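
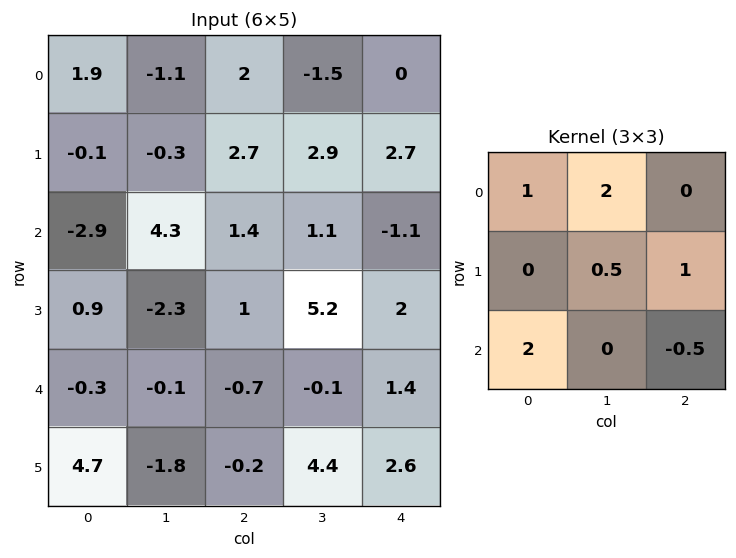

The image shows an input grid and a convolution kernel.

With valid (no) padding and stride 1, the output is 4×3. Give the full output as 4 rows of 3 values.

-4.25 15.2 6.5
4.15 -0.3 8.95
5.3 12.65 6.1
5.05 -6.55 11.05

Output[0,0]: The receptive field on the input at this output position is [1.9 -1.1 2 / -0.1 -0.3 2.7 / -2.9 4.3 1.4]. Elementwise product with the kernel and sum: 1.9·1 + -1.1·2 + -0.3·0.5 + 2.7·1 + -2.9·2 + 1.4·-0.5.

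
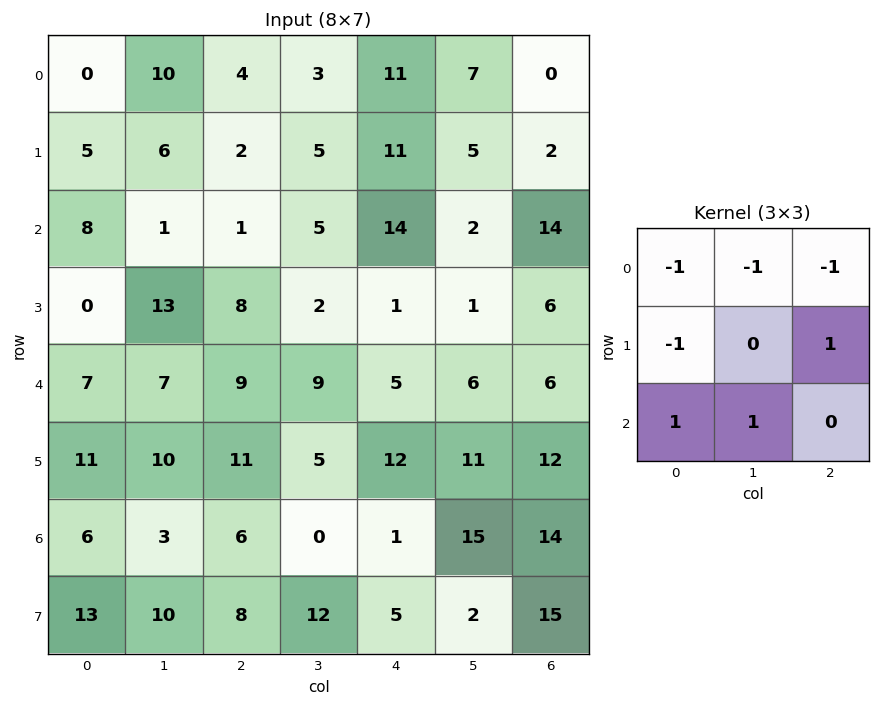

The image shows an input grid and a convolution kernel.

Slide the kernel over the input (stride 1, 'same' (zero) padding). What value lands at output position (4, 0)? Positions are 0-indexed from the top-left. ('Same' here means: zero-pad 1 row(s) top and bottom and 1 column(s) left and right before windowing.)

The receptive field on the zero-padded input at this output position is [0 0 13 / 0 7 7 / 0 11 10]. Elementwise product with the kernel and sum: 0·-1 + 0·-1 + 13·-1 + 0·-1 + 7·1 + 0·1 + 11·1.

5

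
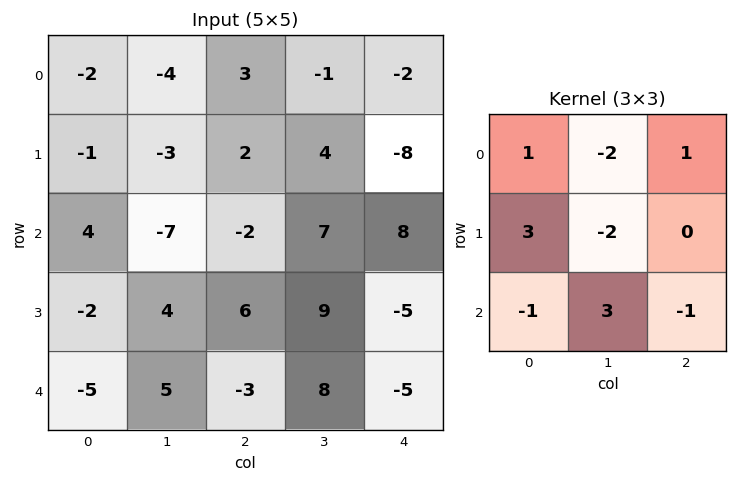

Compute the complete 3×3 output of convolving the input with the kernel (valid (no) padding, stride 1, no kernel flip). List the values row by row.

Output[0,0]: The receptive field on the input at this output position is [-2 -4 3 / -1 -3 2 / 4 -7 -2]. Elementwise product with the kernel and sum: -2·1 + -4·-2 + 3·1 + -1·3 + -3·-2 + 4·-1 + -7·3 + -2·-1.
Output[0,1]: The receptive field on the input at this output position is [-4 3 -1 / -3 2 4 / -7 -2 7]. Elementwise product with the kernel and sum: -4·1 + 3·-2 + -1·1 + -3·3 + 2·-2 + -7·-1 + -2·3 + 7·-1.

-11 -30 16
41 -15 -8
25 -18 24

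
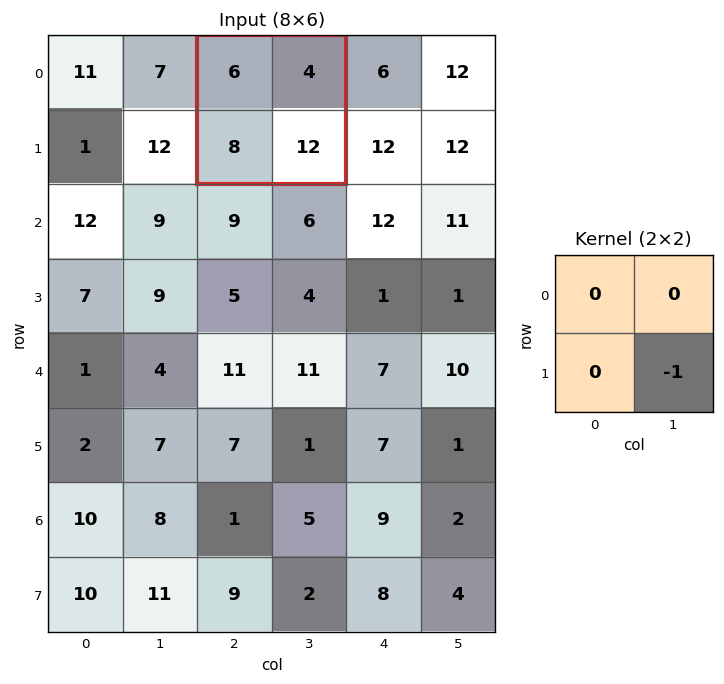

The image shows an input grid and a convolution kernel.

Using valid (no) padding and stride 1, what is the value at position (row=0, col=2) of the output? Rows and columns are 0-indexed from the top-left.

-12

The receptive field on the input at this output position is [6 4 / 8 12]. Elementwise product with the kernel and sum: 12·-1.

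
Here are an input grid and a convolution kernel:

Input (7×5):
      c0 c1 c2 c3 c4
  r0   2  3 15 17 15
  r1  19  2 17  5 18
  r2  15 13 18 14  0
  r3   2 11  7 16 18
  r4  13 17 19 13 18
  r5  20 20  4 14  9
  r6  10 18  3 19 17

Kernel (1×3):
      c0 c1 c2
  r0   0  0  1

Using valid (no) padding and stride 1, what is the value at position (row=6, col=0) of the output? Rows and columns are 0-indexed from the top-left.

3

The receptive field on the input at this output position is [10 18 3]. Elementwise product with the kernel and sum: 3·1.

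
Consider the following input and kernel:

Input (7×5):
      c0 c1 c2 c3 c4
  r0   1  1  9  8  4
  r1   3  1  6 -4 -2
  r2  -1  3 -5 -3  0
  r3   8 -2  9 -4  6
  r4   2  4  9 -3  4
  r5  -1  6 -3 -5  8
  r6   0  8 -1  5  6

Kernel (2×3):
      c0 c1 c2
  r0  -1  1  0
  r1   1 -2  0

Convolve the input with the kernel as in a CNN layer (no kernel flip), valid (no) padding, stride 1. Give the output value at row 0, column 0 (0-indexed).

1

The receptive field on the input at this output position is [1 1 9 / 3 1 6]. Elementwise product with the kernel and sum: 1·-1 + 1·1 + 3·1 + 1·-2.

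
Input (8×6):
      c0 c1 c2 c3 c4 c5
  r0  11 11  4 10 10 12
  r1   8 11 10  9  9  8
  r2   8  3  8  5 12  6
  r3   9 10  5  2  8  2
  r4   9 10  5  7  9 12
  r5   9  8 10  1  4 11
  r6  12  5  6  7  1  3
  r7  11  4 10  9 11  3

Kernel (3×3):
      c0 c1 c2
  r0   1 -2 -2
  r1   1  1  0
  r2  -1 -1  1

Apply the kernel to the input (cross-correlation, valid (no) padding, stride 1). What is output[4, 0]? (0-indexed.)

The receptive field on the input at this output position is [9 10 5 / 9 8 10 / 12 5 6]. Elementwise product with the kernel and sum: 9·1 + 10·-2 + 5·-2 + 9·1 + 8·1 + 12·-1 + 5·-1 + 6·1.

-15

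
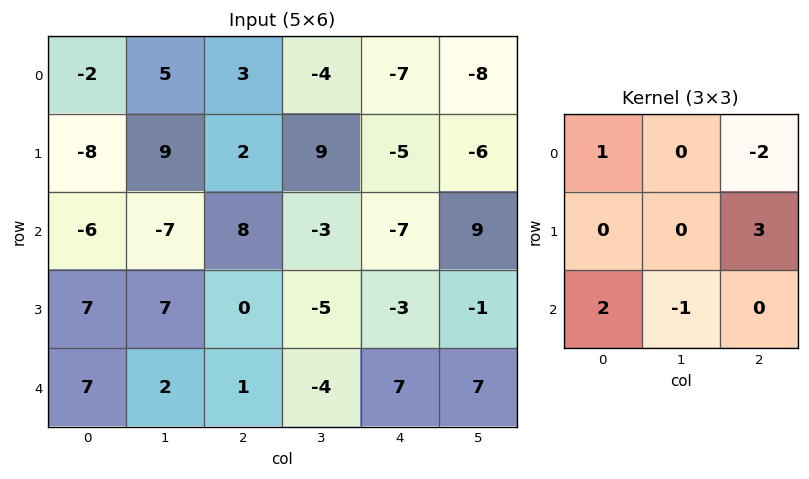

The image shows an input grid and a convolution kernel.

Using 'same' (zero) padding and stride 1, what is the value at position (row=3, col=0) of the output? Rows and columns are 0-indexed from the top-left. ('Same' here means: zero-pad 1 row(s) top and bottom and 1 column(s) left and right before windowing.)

28

The receptive field on the zero-padded input at this output position is [0 -6 -7 / 0 7 7 / 0 7 2]. Elementwise product with the kernel and sum: 0·1 + -7·-2 + 7·3 + 0·2 + 7·-1.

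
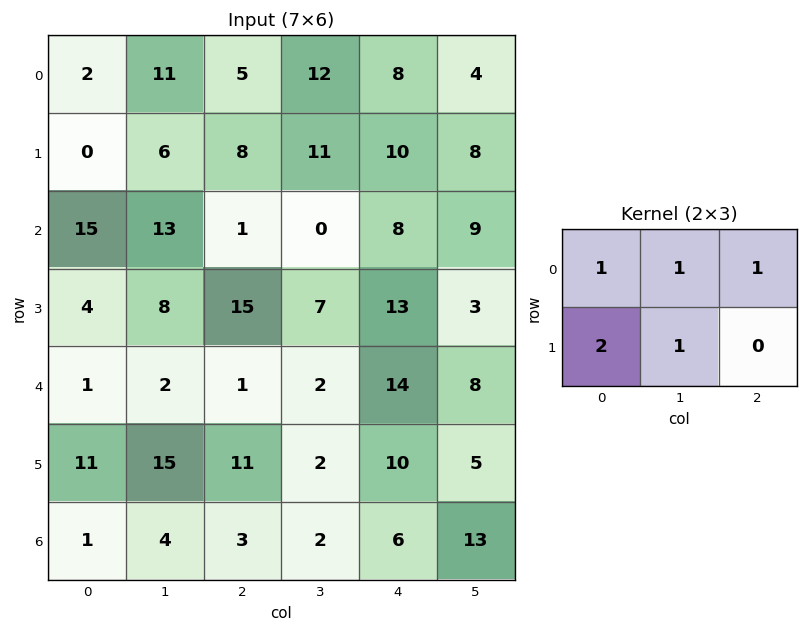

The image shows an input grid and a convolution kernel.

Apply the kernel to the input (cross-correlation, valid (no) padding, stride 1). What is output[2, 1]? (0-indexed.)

The receptive field on the input at this output position is [13 1 0 / 8 15 7]. Elementwise product with the kernel and sum: 13·1 + 1·1 + 0·1 + 8·2 + 15·1.

45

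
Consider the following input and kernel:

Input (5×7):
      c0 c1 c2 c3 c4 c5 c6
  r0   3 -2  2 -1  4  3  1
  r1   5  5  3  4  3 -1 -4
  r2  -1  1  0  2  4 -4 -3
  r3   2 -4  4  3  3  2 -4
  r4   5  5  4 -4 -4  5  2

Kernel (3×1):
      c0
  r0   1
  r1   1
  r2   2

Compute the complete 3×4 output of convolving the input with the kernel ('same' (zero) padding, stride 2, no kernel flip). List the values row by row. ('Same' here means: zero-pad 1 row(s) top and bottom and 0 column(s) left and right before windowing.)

13 8 10 -7
8 11 13 -15
7 8 -1 -2

Output[0,0]: The receptive field on the zero-padded input at this output position is [0 / 3 / 5]. Elementwise product with the kernel and sum: 0·1 + 3·1 + 5·2.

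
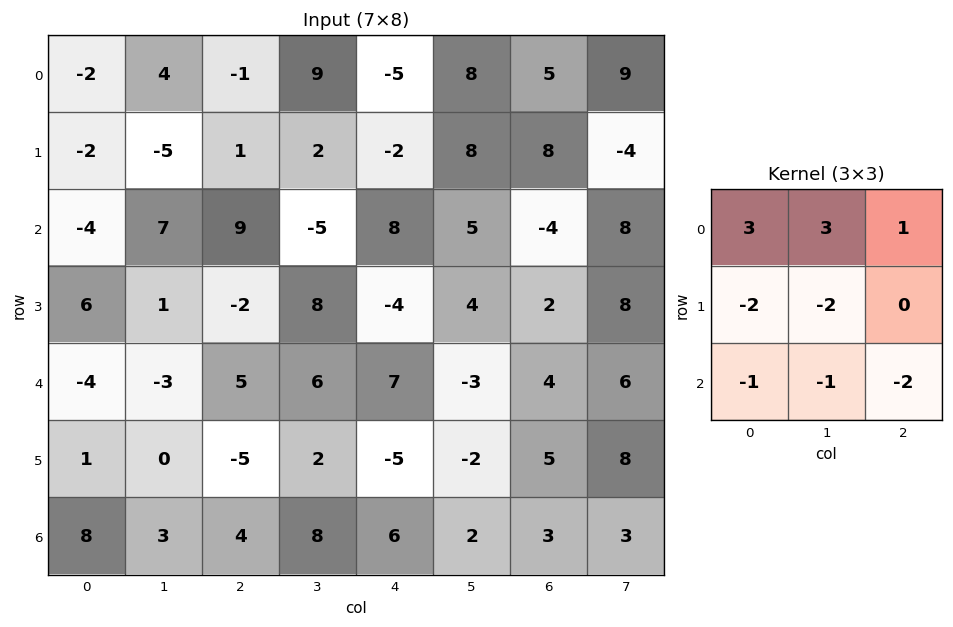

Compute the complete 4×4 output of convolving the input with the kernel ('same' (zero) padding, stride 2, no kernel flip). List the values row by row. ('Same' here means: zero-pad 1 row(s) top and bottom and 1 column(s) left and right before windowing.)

Output[0,0]: The receptive field on the zero-padded input at this output position is [0 0 0 / 0 -2 4 / 0 -2 -5]. Elementwise product with the kernel and sum: 0·3 + 0·3 + 0·1 + 0·-2 + -2·-2 + 0·-1 + -2·-1 + -5·-2.
Output[0,1]: The receptive field on the zero-padded input at this output position is [0 0 0 / 4 -1 9 / -5 1 2]. Elementwise product with the kernel and sum: 0·3 + 0·3 + 0·1 + 4·-2 + -1·-2 + -5·-1 + 1·-1 + 2·-2.

16 -6 -24 -34
-11 -57 -10 20
26 2 -3 5
-13 -27 -39 7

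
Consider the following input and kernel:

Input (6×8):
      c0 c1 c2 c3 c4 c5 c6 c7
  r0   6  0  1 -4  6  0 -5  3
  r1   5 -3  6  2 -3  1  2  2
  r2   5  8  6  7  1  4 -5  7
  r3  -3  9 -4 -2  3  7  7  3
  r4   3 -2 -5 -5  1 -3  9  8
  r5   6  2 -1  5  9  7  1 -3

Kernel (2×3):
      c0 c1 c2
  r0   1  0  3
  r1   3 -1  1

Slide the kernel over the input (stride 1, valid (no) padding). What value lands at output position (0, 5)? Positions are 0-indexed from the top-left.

12

The receptive field on the input at this output position is [0 -5 3 / 1 2 2]. Elementwise product with the kernel and sum: 0·1 + 3·3 + 1·3 + 2·-1 + 2·1.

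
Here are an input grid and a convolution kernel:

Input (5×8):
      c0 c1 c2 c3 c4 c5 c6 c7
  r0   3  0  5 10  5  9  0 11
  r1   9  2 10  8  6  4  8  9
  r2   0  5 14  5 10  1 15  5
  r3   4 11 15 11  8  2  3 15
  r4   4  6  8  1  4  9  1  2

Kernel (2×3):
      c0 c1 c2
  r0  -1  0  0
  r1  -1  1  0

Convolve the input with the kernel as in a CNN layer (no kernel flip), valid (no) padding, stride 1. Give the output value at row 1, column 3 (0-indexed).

-3

The receptive field on the input at this output position is [8 6 4 / 5 10 1]. Elementwise product with the kernel and sum: 8·-1 + 5·-1 + 10·1.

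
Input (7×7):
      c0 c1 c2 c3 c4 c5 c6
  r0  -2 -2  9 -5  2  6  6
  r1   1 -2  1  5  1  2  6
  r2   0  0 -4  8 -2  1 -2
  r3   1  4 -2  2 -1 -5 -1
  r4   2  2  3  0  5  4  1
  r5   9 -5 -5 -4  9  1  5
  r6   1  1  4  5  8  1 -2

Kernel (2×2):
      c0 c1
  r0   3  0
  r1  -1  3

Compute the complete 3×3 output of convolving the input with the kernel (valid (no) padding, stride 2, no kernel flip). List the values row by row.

Output[0,0]: The receptive field on the input at this output position is [-2 -2 / 1 -2]. Elementwise product with the kernel and sum: -2·3 + 1·-1 + -2·3.
Output[0,1]: The receptive field on the input at this output position is [9 -5 / 1 5]. Elementwise product with the kernel and sum: 9·3 + 1·-1 + 5·3.

-13 41 11
11 -4 -20
-18 2 9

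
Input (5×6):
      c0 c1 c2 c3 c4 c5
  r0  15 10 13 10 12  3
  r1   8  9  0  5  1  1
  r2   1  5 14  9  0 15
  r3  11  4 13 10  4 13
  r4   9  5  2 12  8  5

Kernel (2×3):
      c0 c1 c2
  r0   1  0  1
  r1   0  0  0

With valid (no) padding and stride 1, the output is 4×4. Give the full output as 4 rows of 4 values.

Output[0,0]: The receptive field on the input at this output position is [15 10 13 / 8 9 0]. Elementwise product with the kernel and sum: 15·1 + 13·1.

28 20 25 13
8 14 1 6
15 14 14 24
24 14 17 23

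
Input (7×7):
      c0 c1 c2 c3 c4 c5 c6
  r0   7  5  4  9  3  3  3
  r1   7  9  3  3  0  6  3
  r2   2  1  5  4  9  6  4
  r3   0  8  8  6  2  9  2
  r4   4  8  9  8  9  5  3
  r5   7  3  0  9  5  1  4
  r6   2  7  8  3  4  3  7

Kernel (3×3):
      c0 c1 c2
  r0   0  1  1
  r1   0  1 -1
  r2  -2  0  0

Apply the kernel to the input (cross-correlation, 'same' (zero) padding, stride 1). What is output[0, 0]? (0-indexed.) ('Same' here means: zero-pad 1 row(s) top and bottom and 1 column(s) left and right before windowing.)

2

The receptive field on the zero-padded input at this output position is [0 0 0 / 0 7 5 / 0 7 9]. Elementwise product with the kernel and sum: 0·1 + 0·1 + 7·1 + 5·-1 + 0·-2.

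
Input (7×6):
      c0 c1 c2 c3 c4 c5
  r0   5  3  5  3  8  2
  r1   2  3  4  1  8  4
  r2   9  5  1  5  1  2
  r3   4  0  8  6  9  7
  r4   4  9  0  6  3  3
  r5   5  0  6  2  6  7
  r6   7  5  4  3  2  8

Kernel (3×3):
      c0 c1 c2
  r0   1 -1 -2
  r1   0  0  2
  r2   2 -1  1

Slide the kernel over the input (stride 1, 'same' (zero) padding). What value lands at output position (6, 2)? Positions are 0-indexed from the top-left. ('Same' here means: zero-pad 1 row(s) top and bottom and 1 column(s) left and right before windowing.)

The receptive field on the zero-padded input at this output position is [0 6 2 / 5 4 3 / 0 0 0]. Elementwise product with the kernel and sum: 0·1 + 6·-1 + 2·-2 + 3·2 + 0·2 + 0·-1 + 0·1.

-4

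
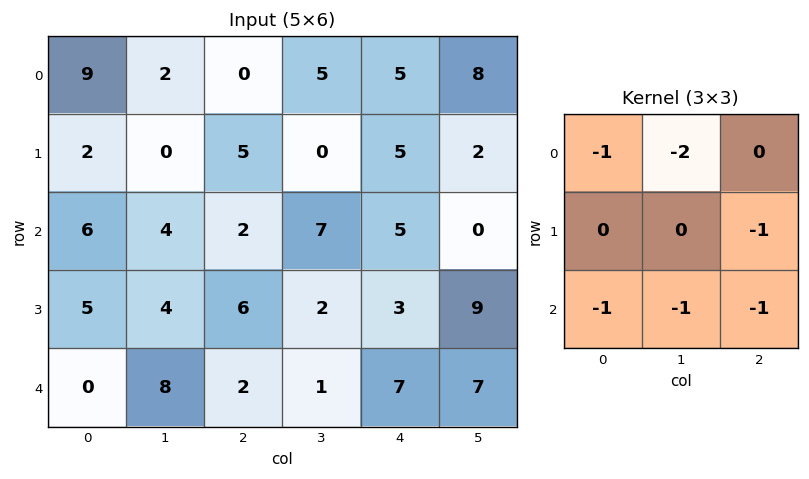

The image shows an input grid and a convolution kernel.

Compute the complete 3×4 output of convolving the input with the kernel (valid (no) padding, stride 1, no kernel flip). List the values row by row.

Output[0,0]: The receptive field on the input at this output position is [9 2 0 / 2 0 5 / 6 4 2]. Elementwise product with the kernel and sum: 9·-1 + 2·-2 + 5·-1 + 6·-1 + 4·-1 + 2·-1.
Output[0,1]: The receptive field on the input at this output position is [2 0 5 / 0 5 0 / 4 2 7]. Elementwise product with the kernel and sum: 2·-1 + 0·-2 + 0·-1 + 4·-1 + 2·-1 + 7·-1.

-30 -15 -29 -29
-19 -29 -21 -24
-30 -21 -29 -41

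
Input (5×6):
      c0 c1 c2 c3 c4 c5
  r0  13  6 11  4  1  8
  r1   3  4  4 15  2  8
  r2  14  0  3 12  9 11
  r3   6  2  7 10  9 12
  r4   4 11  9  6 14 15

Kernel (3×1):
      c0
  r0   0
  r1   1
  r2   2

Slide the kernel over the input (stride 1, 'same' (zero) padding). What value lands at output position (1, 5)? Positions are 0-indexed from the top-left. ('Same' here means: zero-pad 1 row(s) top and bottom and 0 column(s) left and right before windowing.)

The receptive field on the zero-padded input at this output position is [8 / 8 / 11]. Elementwise product with the kernel and sum: 8·1 + 11·2.

30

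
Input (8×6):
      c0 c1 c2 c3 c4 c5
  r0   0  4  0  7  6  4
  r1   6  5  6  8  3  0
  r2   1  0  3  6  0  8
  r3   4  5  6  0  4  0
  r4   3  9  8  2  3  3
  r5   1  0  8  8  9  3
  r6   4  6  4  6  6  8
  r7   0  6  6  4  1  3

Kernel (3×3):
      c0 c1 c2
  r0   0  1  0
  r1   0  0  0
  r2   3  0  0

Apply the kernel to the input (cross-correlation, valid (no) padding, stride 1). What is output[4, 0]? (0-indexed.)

The receptive field on the input at this output position is [3 9 8 / 1 0 8 / 4 6 4]. Elementwise product with the kernel and sum: 9·1 + 4·3.

21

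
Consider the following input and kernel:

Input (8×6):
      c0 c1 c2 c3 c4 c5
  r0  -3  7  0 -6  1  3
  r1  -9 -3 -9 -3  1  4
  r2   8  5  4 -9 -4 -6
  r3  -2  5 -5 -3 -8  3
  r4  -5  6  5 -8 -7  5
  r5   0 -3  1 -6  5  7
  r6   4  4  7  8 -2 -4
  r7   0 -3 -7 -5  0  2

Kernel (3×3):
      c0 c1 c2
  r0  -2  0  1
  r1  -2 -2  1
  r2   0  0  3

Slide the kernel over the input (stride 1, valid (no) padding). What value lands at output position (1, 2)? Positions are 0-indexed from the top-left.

1

The receptive field on the input at this output position is [-9 -3 1 / 4 -9 -4 / -5 -3 -8]. Elementwise product with the kernel and sum: -9·-2 + 1·1 + 4·-2 + -9·-2 + -4·1 + -8·3.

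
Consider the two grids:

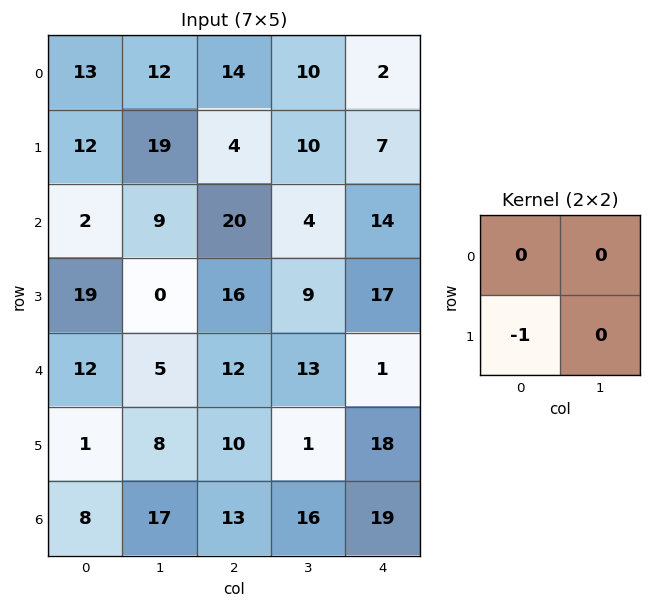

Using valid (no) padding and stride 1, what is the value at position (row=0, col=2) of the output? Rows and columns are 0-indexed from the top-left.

The receptive field on the input at this output position is [14 10 / 4 10]. Elementwise product with the kernel and sum: 4·-1.

-4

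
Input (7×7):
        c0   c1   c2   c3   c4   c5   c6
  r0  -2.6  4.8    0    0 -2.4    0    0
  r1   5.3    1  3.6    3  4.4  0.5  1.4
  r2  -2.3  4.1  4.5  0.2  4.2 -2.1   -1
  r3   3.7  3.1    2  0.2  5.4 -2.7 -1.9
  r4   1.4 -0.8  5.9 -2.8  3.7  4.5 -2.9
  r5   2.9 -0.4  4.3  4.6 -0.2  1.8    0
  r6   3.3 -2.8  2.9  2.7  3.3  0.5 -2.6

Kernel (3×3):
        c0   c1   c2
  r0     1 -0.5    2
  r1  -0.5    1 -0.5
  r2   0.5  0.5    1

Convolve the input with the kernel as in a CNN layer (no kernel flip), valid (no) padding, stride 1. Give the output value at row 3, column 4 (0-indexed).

The receptive field on the input at this output position is [5.4 -2.7 -1.9 / 3.7 4.5 -2.9 / -0.2 1.8 0]. Elementwise product with the kernel and sum: 5.4·1 + -2.7·-0.5 + -1.9·2 + 3.7·-0.5 + 4.5·1 + -2.9·-0.5 + -0.2·0.5 + 1.8·0.5 + 0·1.

7.85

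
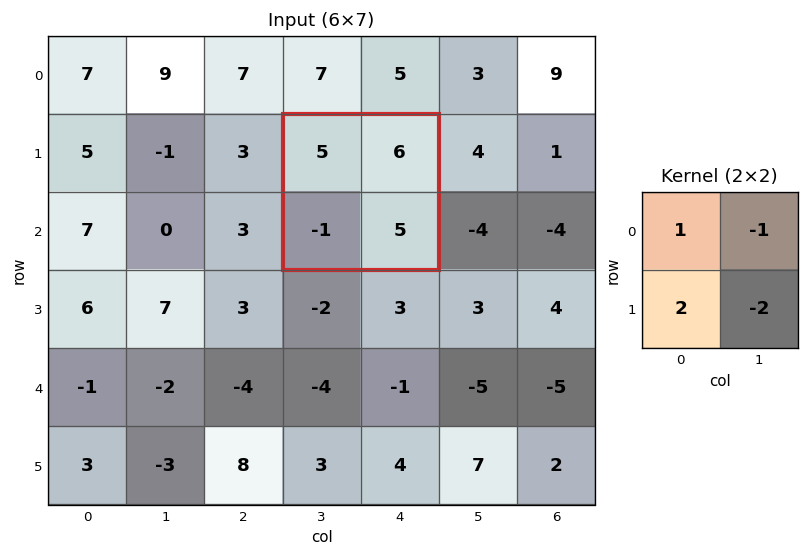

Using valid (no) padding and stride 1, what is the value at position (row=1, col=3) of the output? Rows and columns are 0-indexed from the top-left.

The receptive field on the input at this output position is [5 6 / -1 5]. Elementwise product with the kernel and sum: 5·1 + 6·-1 + -1·2 + 5·-2.

-13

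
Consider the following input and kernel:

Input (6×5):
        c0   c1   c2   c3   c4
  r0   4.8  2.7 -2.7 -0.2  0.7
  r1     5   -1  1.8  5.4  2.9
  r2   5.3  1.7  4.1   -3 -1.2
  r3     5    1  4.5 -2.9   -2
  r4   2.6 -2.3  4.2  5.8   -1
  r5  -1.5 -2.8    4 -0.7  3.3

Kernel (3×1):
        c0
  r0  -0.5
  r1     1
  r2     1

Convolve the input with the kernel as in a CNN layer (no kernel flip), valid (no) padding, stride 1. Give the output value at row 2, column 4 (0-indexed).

The receptive field on the input at this output position is [-1.2 / -2 / -1]. Elementwise product with the kernel and sum: -1.2·-0.5 + -2·1 + -1·1.

-2.4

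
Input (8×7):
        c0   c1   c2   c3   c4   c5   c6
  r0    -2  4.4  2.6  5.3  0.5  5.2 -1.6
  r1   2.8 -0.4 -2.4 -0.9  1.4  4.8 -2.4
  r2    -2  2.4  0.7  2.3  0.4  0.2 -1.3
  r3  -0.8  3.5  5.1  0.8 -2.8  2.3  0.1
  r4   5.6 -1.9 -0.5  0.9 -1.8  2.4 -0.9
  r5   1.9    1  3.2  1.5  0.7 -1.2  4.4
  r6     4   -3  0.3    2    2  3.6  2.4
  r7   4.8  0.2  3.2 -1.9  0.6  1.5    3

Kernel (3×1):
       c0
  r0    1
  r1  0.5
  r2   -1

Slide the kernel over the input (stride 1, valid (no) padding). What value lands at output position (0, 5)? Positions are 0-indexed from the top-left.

The receptive field on the input at this output position is [5.2 / 4.8 / 0.2]. Elementwise product with the kernel and sum: 5.2·1 + 4.8·0.5 + 0.2·-1.

7.4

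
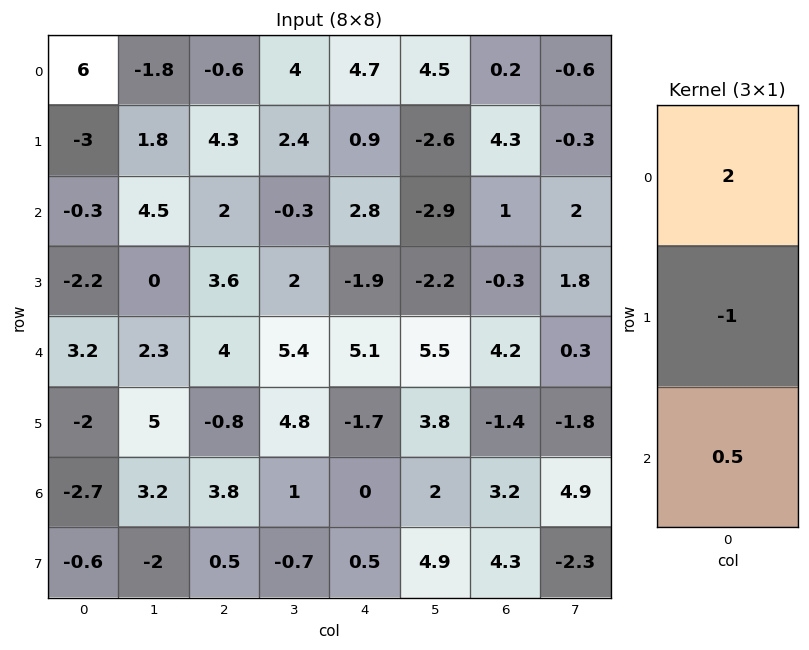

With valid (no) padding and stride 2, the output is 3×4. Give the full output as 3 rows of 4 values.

14.85 -4.5 9.9 -3.4
3.2 2.4 10.05 4.4
7.05 10.7 11.9 11.4

Output[0,0]: The receptive field on the input at this output position is [6 / -3 / -0.3]. Elementwise product with the kernel and sum: 6·2 + -3·-1 + -0.3·0.5.
Output[0,1]: The receptive field on the input at this output position is [-0.6 / 4.3 / 2]. Elementwise product with the kernel and sum: -0.6·2 + 4.3·-1 + 2·0.5.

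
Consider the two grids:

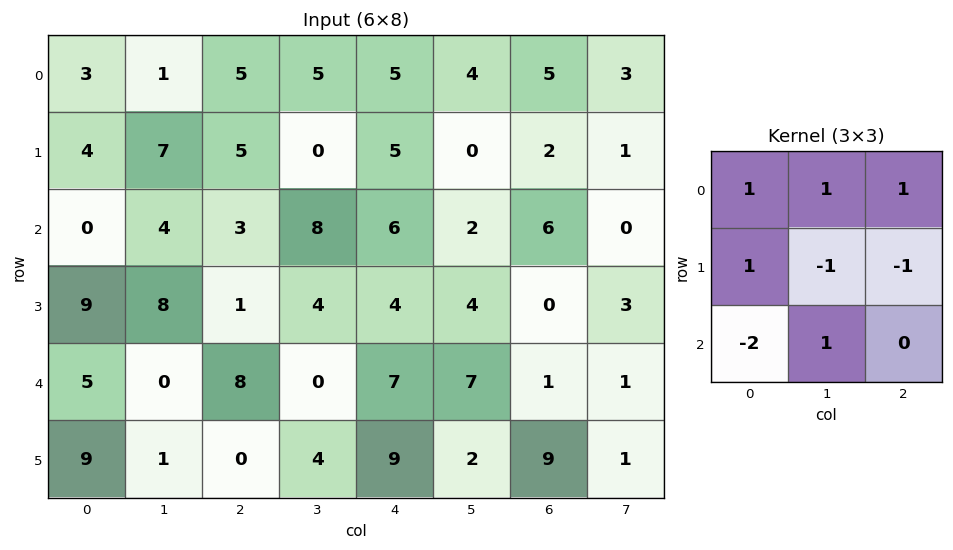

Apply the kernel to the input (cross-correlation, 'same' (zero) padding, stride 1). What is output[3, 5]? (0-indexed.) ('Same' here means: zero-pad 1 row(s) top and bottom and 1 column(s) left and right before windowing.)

7

The receptive field on the zero-padded input at this output position is [6 2 6 / 4 4 0 / 7 7 1]. Elementwise product with the kernel and sum: 6·1 + 2·1 + 6·1 + 4·1 + 4·-1 + 0·-1 + 7·-2 + 7·1.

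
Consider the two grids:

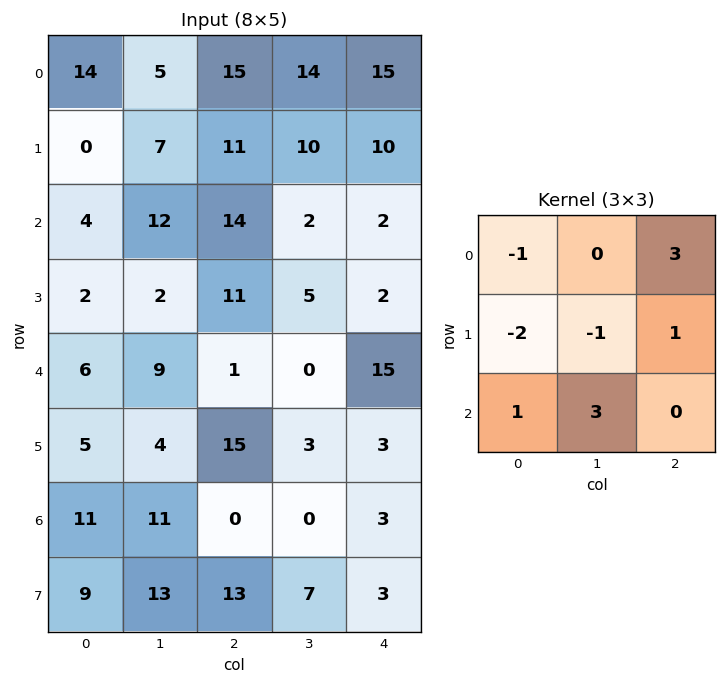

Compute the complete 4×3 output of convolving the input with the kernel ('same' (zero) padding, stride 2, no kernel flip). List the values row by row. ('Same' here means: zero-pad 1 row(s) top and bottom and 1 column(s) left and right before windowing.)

-9 29 -3
35 22 -5
24 43 -8
39 35 10

Output[0,0]: The receptive field on the zero-padded input at this output position is [0 0 0 / 0 14 5 / 0 0 7]. Elementwise product with the kernel and sum: 0·-1 + 0·3 + 0·-2 + 14·-1 + 5·1 + 0·1 + 0·3.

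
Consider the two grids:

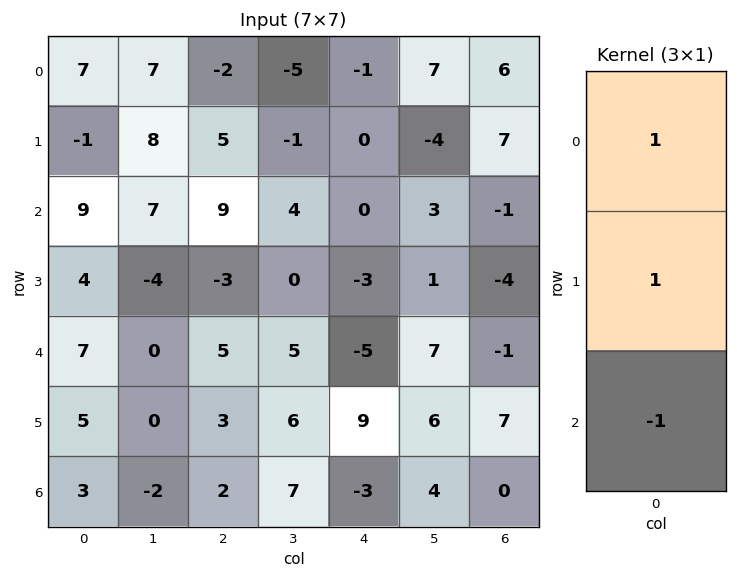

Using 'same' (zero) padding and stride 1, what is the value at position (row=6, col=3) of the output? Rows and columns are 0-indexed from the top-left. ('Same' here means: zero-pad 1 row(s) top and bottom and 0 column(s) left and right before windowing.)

The receptive field on the zero-padded input at this output position is [6 / 7 / 0]. Elementwise product with the kernel and sum: 6·1 + 7·1 + 0·-1.

13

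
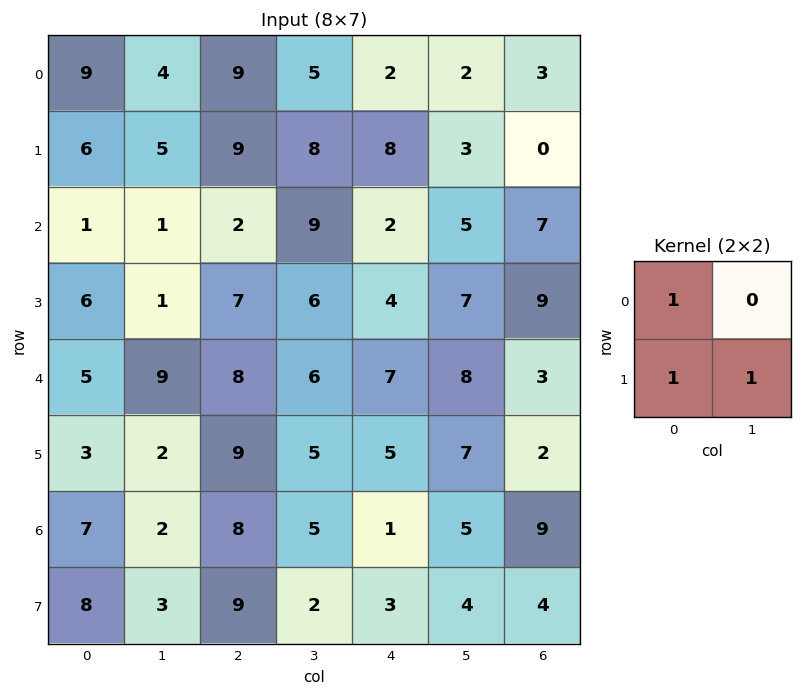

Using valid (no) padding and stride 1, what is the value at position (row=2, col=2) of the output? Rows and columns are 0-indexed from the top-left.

15

The receptive field on the input at this output position is [2 9 / 7 6]. Elementwise product with the kernel and sum: 2·1 + 7·1 + 6·1.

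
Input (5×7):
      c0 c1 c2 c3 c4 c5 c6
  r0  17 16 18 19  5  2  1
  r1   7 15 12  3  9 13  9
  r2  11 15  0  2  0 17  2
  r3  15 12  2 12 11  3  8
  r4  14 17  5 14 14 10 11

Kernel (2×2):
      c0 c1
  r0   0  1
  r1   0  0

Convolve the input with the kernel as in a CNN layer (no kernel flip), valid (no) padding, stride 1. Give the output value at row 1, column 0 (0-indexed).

15

The receptive field on the input at this output position is [7 15 / 11 15]. Elementwise product with the kernel and sum: 15·1.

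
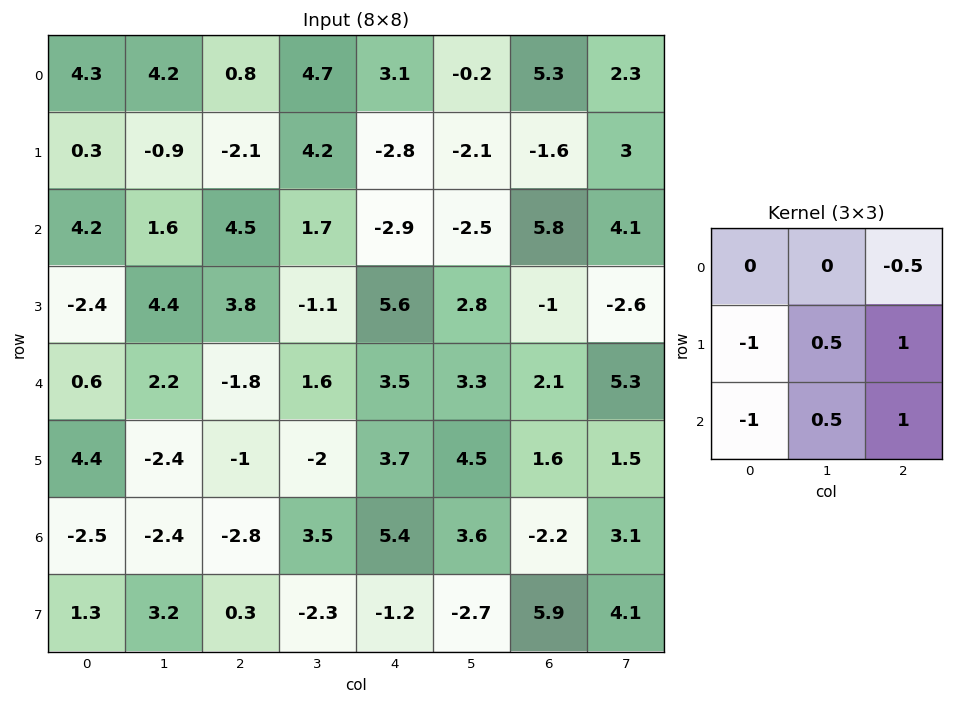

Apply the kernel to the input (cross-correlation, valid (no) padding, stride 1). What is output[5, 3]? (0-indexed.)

The receptive field on the input at this output position is [-2 3.7 4.5 / 3.5 5.4 3.6 / -2.3 -1.2 -2.7]. Elementwise product with the kernel and sum: 4.5·-0.5 + 3.5·-1 + 5.4·0.5 + 3.6·1 + -2.3·-1 + -1.2·0.5 + -2.7·1.

-0.45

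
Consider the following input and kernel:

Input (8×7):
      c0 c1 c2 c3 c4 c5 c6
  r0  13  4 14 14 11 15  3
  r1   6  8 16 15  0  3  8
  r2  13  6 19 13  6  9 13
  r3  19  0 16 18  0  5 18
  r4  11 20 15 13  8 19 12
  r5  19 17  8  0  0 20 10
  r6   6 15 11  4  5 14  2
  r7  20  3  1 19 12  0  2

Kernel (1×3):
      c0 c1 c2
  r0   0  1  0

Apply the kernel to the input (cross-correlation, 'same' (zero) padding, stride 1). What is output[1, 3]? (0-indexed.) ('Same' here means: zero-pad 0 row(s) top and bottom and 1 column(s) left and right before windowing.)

The receptive field on the zero-padded input at this output position is [16 15 0]. Elementwise product with the kernel and sum: 15·1.

15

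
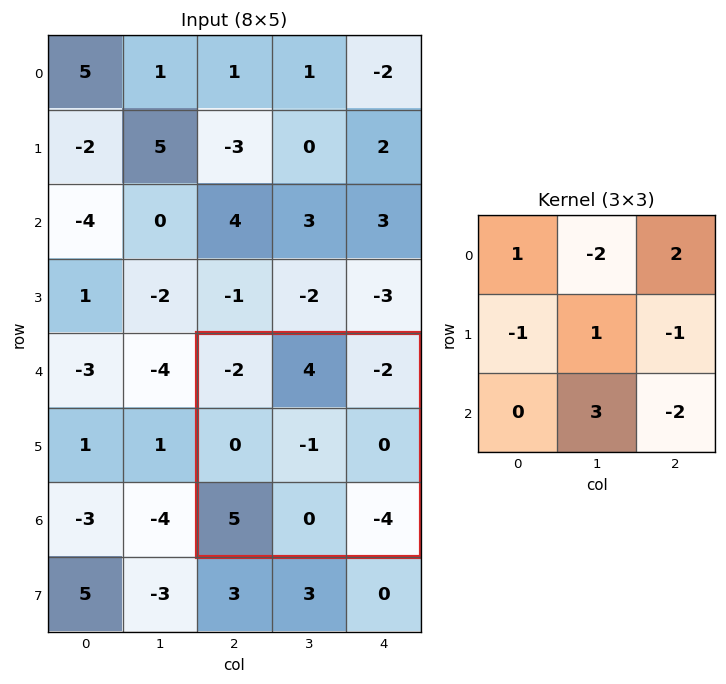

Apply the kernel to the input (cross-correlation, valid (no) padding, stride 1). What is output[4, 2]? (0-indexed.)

-7

The receptive field on the input at this output position is [-2 4 -2 / 0 -1 0 / 5 0 -4]. Elementwise product with the kernel and sum: -2·1 + 4·-2 + -2·2 + 0·-1 + -1·1 + 0·-1 + 0·3 + -4·-2.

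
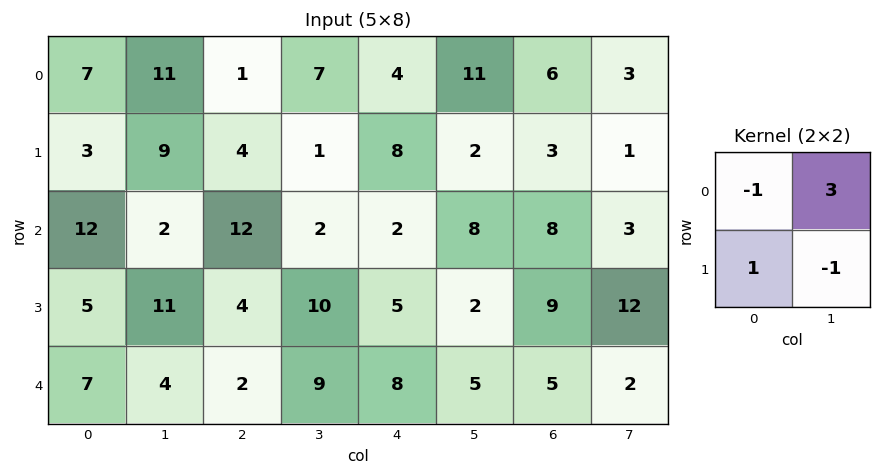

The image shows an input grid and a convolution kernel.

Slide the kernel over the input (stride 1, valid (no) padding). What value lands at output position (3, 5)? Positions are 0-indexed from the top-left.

25

The receptive field on the input at this output position is [2 9 / 5 5]. Elementwise product with the kernel and sum: 2·-1 + 9·3 + 5·1 + 5·-1.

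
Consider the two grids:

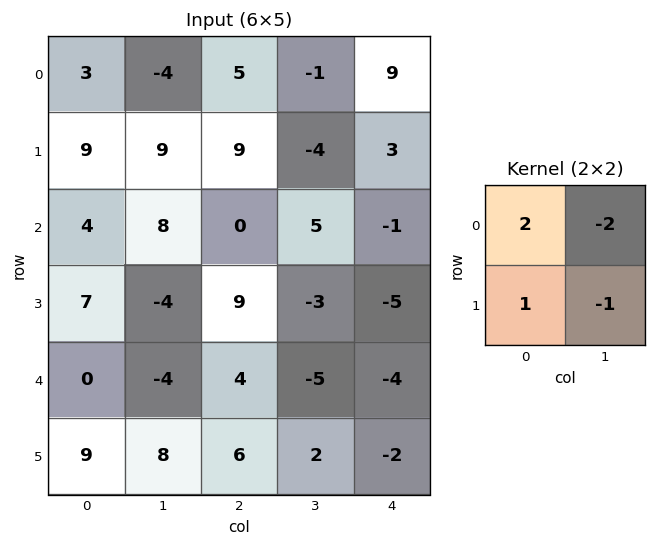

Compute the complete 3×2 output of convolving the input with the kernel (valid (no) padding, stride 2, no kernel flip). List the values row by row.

Output[0,0]: The receptive field on the input at this output position is [3 -4 / 9 9]. Elementwise product with the kernel and sum: 3·2 + -4·-2 + 9·1 + 9·-1.
Output[0,1]: The receptive field on the input at this output position is [5 -1 / 9 -4]. Elementwise product with the kernel and sum: 5·2 + -1·-2 + 9·1 + -4·-1.

14 25
3 2
9 22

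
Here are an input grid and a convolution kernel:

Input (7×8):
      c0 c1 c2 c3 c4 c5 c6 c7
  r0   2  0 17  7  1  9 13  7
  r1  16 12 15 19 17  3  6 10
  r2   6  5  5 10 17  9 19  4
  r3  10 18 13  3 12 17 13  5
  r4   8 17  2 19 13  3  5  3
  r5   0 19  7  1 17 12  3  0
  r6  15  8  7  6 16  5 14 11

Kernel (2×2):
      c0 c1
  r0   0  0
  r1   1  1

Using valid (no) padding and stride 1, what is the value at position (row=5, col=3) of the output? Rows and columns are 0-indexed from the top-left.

The receptive field on the input at this output position is [1 17 / 6 16]. Elementwise product with the kernel and sum: 6·1 + 16·1.

22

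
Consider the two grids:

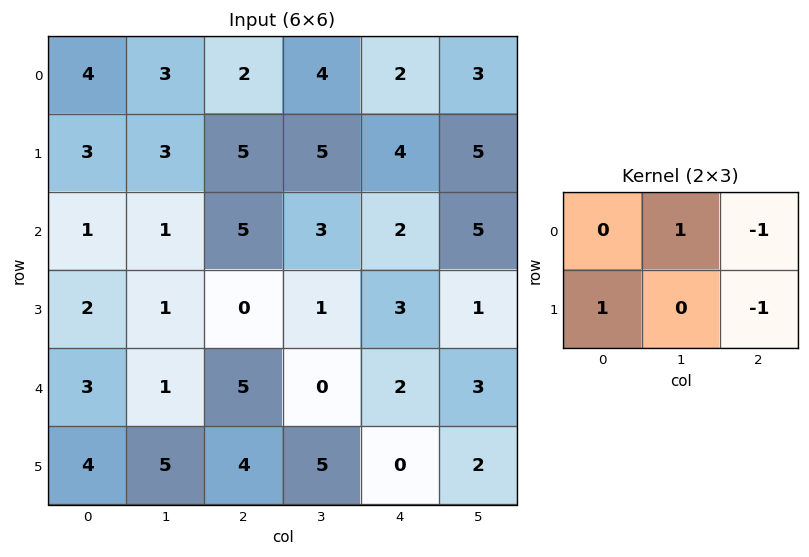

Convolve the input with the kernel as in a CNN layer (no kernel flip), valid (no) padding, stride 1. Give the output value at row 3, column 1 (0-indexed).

The receptive field on the input at this output position is [1 0 1 / 1 5 0]. Elementwise product with the kernel and sum: 0·1 + 1·-1 + 1·1 + 0·-1.

0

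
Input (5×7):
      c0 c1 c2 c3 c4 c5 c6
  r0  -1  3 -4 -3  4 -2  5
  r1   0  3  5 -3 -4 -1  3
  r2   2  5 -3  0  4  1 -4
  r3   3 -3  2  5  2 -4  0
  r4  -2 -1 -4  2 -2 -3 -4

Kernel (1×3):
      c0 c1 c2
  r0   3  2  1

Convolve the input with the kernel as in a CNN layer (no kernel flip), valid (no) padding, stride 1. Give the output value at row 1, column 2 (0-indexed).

5

The receptive field on the input at this output position is [5 -3 -4]. Elementwise product with the kernel and sum: 5·3 + -3·2 + -4·1.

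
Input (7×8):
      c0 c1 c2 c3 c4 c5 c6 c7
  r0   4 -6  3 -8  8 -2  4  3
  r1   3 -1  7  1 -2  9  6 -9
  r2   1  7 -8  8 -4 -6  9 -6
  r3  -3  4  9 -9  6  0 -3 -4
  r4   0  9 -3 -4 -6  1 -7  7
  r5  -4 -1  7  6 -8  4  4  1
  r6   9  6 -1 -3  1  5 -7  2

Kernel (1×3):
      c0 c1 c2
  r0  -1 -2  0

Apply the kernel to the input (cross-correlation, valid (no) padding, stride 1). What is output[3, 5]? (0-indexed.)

The receptive field on the input at this output position is [0 -3 -4]. Elementwise product with the kernel and sum: 0·-1 + -3·-2.

6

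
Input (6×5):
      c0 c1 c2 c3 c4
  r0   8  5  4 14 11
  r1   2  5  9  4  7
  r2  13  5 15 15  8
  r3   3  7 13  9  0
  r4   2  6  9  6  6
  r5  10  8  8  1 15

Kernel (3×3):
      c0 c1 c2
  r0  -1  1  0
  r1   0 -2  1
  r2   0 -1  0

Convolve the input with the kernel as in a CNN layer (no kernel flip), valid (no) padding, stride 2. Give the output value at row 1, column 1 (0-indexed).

The receptive field on the input at this output position is [15 15 8 / 13 9 0 / 9 6 6]. Elementwise product with the kernel and sum: 15·-1 + 15·1 + 9·-2 + 0·1 + 6·-1.

-24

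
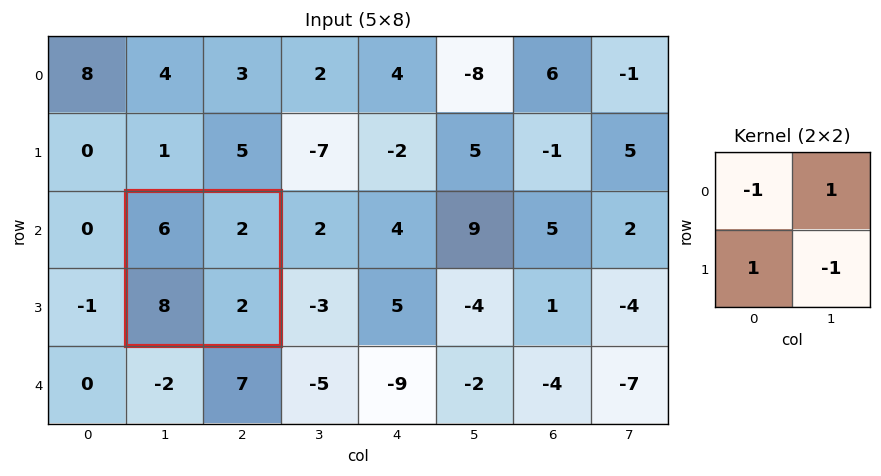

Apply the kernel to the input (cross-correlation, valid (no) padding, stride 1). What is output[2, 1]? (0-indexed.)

2

The receptive field on the input at this output position is [6 2 / 8 2]. Elementwise product with the kernel and sum: 6·-1 + 2·1 + 8·1 + 2·-1.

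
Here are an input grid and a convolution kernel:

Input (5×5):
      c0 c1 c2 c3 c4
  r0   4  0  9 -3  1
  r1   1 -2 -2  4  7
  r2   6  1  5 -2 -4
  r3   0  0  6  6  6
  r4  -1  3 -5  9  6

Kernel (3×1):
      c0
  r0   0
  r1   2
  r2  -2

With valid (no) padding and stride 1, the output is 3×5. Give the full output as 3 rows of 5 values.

Output[0,0]: The receptive field on the input at this output position is [4 / 1 / 6]. Elementwise product with the kernel and sum: 1·2 + 6·-2.

-10 -6 -14 12 22
12 2 -2 -16 -20
2 -6 22 -6 0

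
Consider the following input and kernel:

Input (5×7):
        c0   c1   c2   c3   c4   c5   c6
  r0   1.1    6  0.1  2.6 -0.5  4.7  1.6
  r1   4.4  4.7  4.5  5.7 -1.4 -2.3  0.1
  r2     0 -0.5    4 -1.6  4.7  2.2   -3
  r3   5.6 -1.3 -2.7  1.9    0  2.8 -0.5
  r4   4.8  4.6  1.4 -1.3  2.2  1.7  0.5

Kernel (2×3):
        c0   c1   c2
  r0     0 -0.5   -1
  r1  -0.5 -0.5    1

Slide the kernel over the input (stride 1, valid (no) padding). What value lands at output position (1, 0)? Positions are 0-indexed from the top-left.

-2.6

The receptive field on the input at this output position is [4.4 4.7 4.5 / 0 -0.5 4]. Elementwise product with the kernel and sum: 4.7·-0.5 + 4.5·-1 + 0·-0.5 + -0.5·-0.5 + 4·1.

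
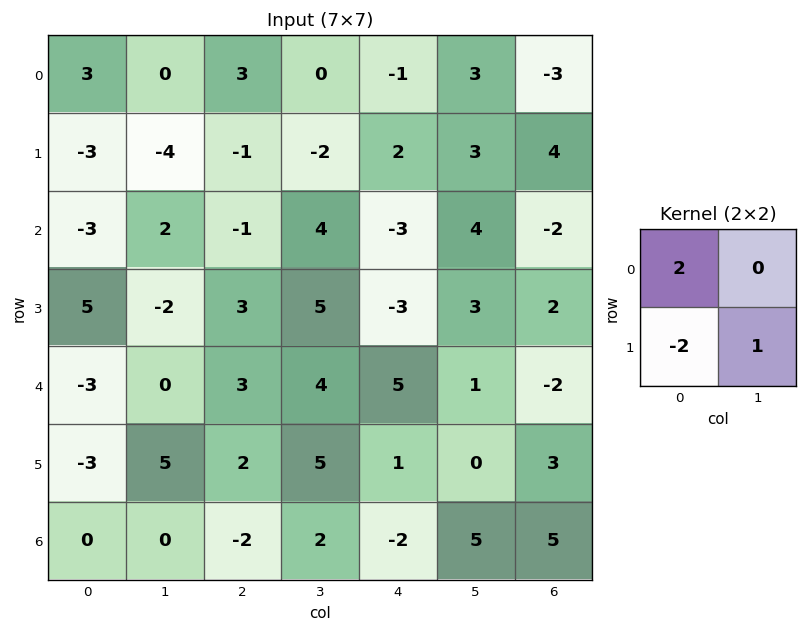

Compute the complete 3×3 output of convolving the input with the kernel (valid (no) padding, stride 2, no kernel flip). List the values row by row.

8 6 -3
-18 -3 3
5 7 8

Output[0,0]: The receptive field on the input at this output position is [3 0 / -3 -4]. Elementwise product with the kernel and sum: 3·2 + -3·-2 + -4·1.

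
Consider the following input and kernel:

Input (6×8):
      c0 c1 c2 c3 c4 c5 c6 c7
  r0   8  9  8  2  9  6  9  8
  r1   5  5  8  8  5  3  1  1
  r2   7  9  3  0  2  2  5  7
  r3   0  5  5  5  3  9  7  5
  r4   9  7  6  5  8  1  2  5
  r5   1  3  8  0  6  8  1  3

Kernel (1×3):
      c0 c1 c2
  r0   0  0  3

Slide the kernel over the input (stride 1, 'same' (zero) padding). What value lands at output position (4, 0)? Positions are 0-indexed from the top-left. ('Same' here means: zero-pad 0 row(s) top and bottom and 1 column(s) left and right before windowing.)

The receptive field on the zero-padded input at this output position is [0 9 7]. Elementwise product with the kernel and sum: 7·3.

21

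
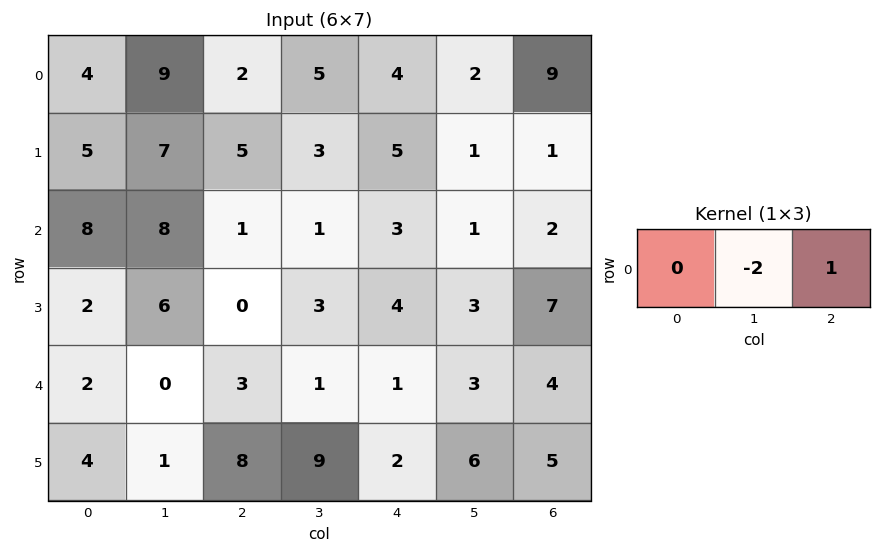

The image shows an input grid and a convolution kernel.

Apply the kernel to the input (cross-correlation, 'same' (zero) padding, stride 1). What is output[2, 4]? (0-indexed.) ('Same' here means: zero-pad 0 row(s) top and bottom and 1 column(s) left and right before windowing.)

The receptive field on the zero-padded input at this output position is [1 3 1]. Elementwise product with the kernel and sum: 3·-2 + 1·1.

-5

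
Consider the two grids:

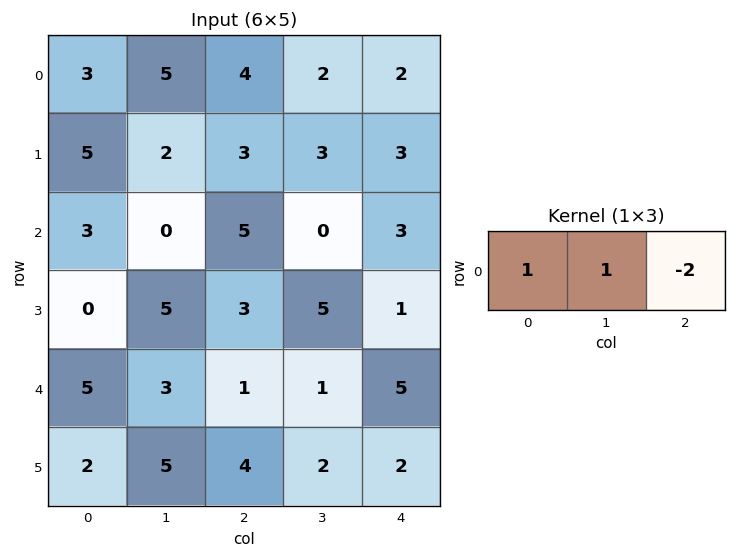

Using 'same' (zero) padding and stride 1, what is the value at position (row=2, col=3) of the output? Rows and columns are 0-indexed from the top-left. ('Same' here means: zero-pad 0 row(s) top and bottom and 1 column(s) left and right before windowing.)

-1

The receptive field on the zero-padded input at this output position is [5 0 3]. Elementwise product with the kernel and sum: 5·1 + 0·1 + 3·-2.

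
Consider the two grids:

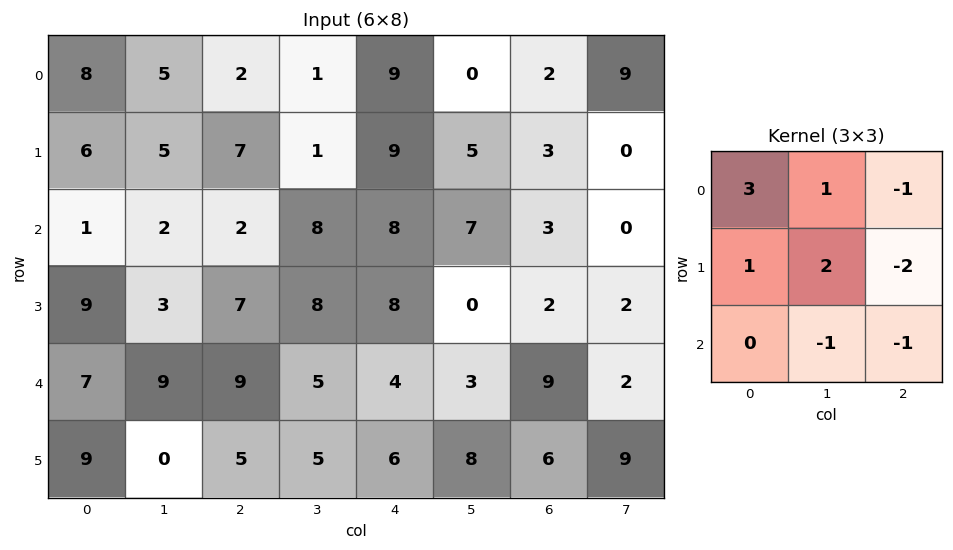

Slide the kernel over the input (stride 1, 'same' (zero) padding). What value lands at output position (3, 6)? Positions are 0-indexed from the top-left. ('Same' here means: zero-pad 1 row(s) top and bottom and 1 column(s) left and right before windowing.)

13

The receptive field on the zero-padded input at this output position is [7 3 0 / 0 2 2 / 3 9 2]. Elementwise product with the kernel and sum: 7·3 + 3·1 + 0·-1 + 0·1 + 2·2 + 2·-2 + 9·-1 + 2·-1.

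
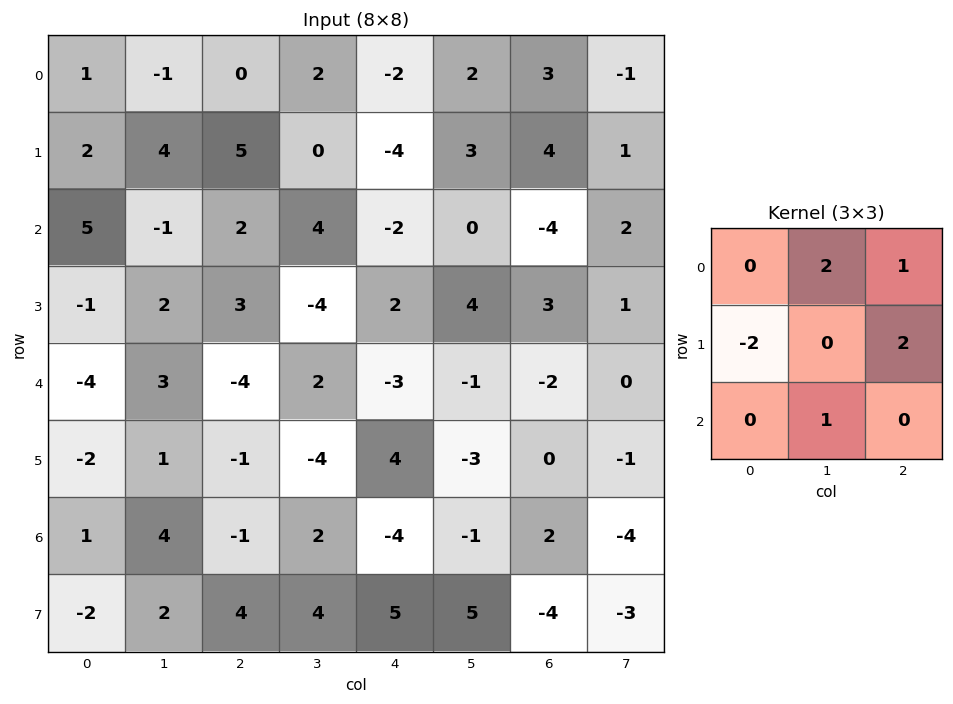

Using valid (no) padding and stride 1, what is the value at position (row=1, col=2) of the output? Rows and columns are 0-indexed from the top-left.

-16

The receptive field on the input at this output position is [5 0 -4 / 2 4 -2 / 3 -4 2]. Elementwise product with the kernel and sum: 0·2 + -4·1 + 2·-2 + -2·2 + -4·1.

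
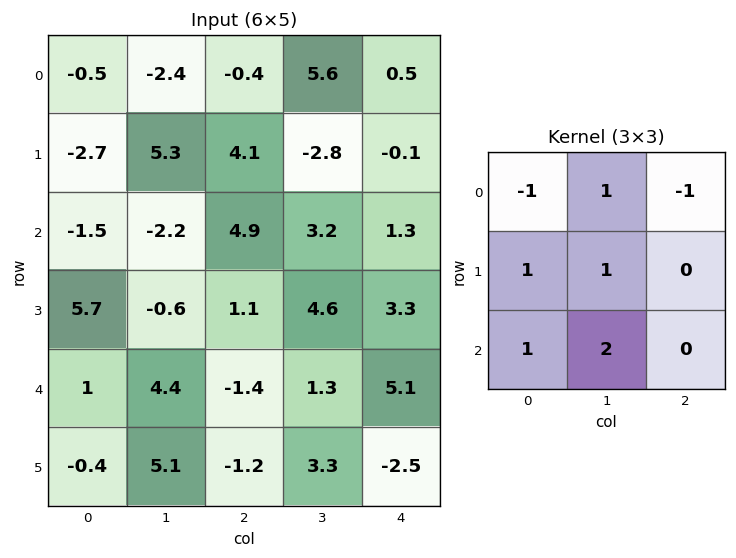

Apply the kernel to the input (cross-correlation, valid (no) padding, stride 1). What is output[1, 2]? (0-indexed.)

The receptive field on the input at this output position is [4.1 -2.8 -0.1 / 4.9 3.2 1.3 / 1.1 4.6 3.3]. Elementwise product with the kernel and sum: 4.1·-1 + -2.8·1 + -0.1·-1 + 4.9·1 + 3.2·1 + 1.1·1 + 4.6·2.

11.6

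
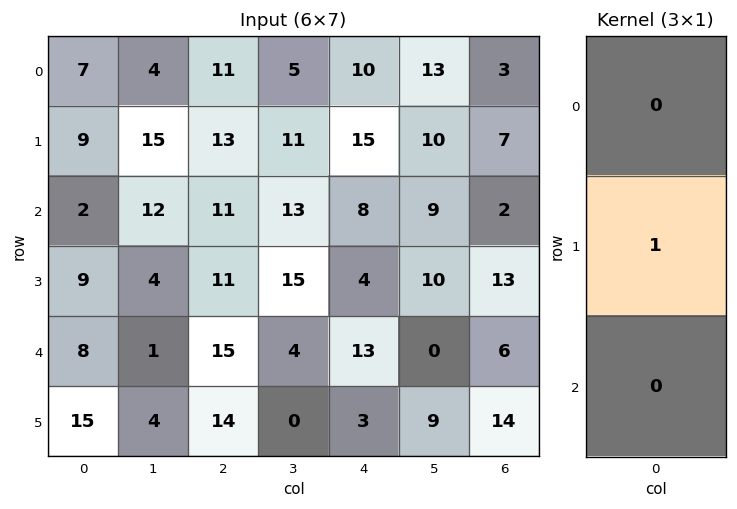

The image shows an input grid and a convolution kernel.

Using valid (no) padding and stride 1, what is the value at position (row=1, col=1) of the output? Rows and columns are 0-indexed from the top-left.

The receptive field on the input at this output position is [15 / 12 / 4]. Elementwise product with the kernel and sum: 12·1.

12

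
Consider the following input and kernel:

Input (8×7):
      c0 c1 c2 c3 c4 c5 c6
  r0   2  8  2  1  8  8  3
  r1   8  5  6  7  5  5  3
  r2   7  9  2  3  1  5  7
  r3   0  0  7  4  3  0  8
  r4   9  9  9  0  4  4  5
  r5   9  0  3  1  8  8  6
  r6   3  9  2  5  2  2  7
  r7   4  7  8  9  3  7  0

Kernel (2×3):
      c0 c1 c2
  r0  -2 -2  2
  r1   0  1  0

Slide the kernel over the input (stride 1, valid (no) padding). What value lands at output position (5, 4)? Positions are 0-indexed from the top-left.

The receptive field on the input at this output position is [8 8 6 / 2 2 7]. Elementwise product with the kernel and sum: 8·-2 + 8·-2 + 6·2 + 2·1.

-18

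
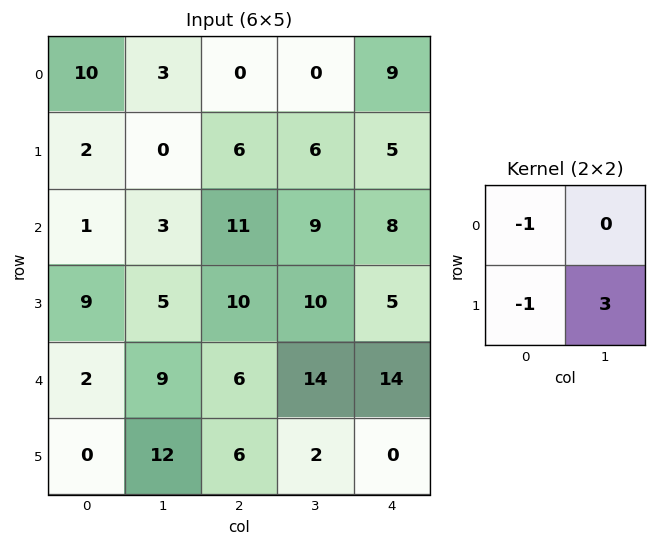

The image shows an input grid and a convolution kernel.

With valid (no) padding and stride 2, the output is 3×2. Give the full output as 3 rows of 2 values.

-12 12
5 9
34 -6

Output[0,0]: The receptive field on the input at this output position is [10 3 / 2 0]. Elementwise product with the kernel and sum: 10·-1 + 2·-1 + 0·3.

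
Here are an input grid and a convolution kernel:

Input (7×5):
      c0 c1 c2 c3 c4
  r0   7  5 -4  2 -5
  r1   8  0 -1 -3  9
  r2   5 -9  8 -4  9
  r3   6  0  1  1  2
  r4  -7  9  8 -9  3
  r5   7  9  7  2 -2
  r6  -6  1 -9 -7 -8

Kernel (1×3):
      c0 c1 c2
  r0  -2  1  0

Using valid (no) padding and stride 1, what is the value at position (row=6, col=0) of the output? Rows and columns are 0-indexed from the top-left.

The receptive field on the input at this output position is [-6 1 -9]. Elementwise product with the kernel and sum: -6·-2 + 1·1.

13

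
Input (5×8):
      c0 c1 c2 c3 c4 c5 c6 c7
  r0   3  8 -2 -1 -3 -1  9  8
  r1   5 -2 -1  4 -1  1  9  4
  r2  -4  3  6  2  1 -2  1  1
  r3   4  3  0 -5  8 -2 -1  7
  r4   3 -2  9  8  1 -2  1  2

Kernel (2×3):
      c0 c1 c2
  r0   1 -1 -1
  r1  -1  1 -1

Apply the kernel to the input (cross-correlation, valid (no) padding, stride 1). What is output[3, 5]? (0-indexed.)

The receptive field on the input at this output position is [-2 -1 7 / -2 1 2]. Elementwise product with the kernel and sum: -2·1 + -1·-1 + 7·-1 + -2·-1 + 1·1 + 2·-1.

-7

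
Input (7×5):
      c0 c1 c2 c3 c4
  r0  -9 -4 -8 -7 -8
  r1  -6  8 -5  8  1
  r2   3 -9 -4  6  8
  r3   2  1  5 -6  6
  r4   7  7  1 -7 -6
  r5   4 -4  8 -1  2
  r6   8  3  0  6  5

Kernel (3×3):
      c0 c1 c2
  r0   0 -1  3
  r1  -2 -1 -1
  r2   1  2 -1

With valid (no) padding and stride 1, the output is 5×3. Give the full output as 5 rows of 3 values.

Output[0,0]: The receptive field on the input at this output position is [-9 -4 -8 / -6 8 -5 / 3 -9 -4]. Elementwise product with the kernel and sum: -4·-1 + -8·3 + -6·-2 + 8·-1 + -5·-1 + 3·1 + -9·2 + -4·-1.

-22 -55 -16
-17 62 -24
7 37 1
-20 -18 39
-2 -24 -21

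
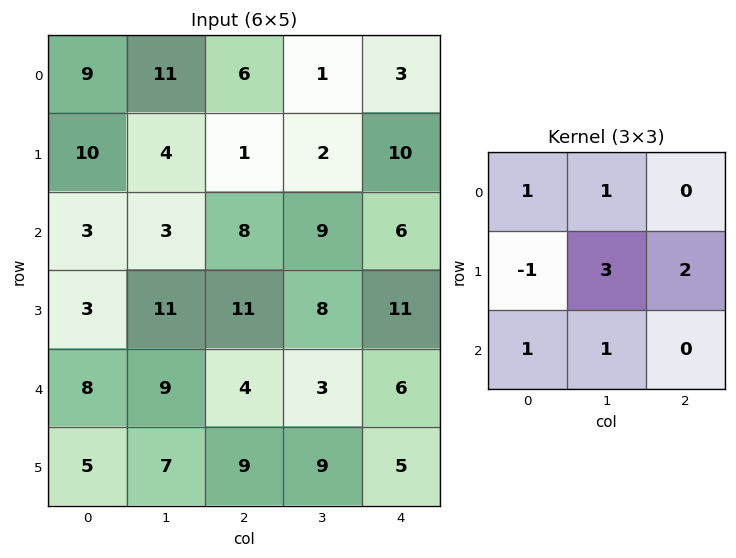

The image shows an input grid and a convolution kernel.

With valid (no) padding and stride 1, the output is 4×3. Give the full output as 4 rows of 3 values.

Output[0,0]: The receptive field on the input at this output position is [9 11 6 / 10 4 1 / 3 3 8]. Elementwise product with the kernel and sum: 9·1 + 11·1 + 10·-1 + 4·3 + 1·2 + 3·1 + 3·1.
Output[0,1]: The receptive field on the input at this output position is [11 6 1 / 4 1 2 / 3 8 9]. Elementwise product with the kernel and sum: 11·1 + 6·1 + 4·-1 + 1·3 + 2·2 + 3·1 + 8·1.

30 31 49
50 66 53
75 62 59
53 47 54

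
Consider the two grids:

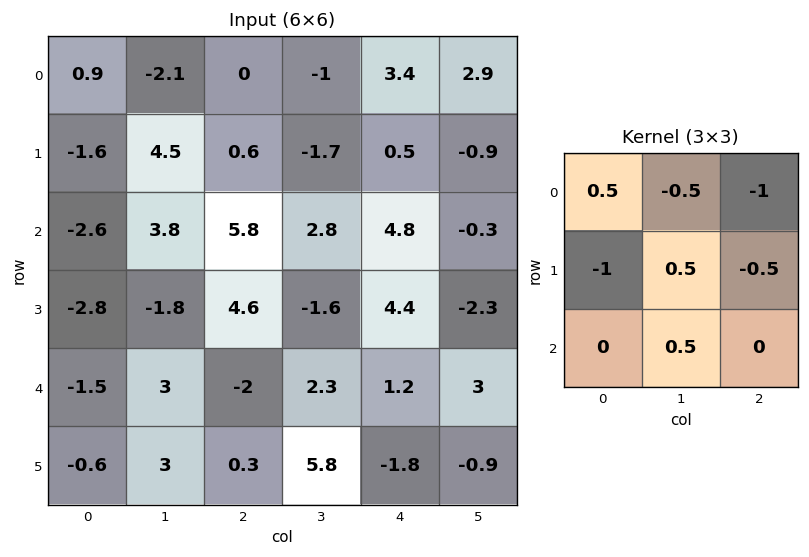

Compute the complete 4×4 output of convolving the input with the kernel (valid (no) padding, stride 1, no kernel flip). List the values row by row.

6.95 -0.5 -3.2 -0.3
-2.95 3.65 -6.95 1.75
-7.9 0.1 -9.75 4.85
0.4 -6.6 4.15 -4.8

Output[0,0]: The receptive field on the input at this output position is [0.9 -2.1 0 / -1.6 4.5 0.6 / -2.6 3.8 5.8]. Elementwise product with the kernel and sum: 0.9·0.5 + -2.1·-0.5 + 0·-1 + -1.6·-1 + 4.5·0.5 + 0.6·-0.5 + 3.8·0.5.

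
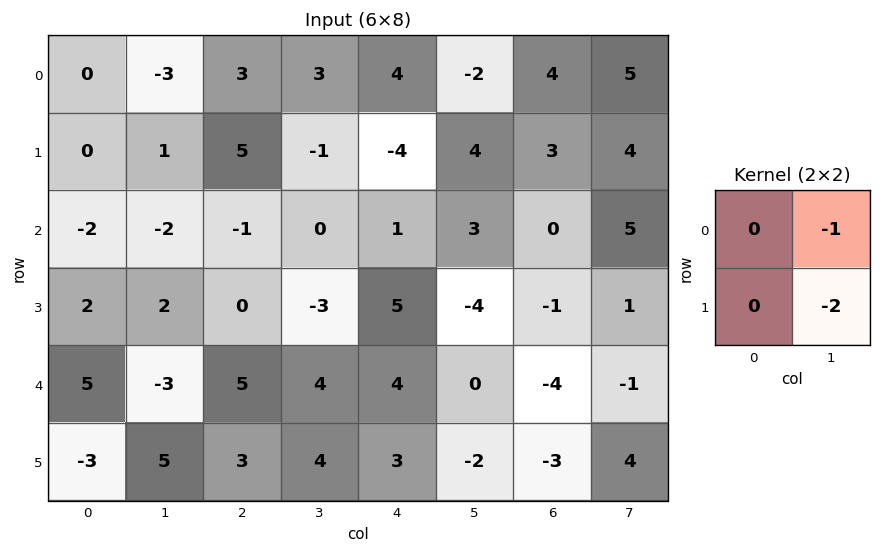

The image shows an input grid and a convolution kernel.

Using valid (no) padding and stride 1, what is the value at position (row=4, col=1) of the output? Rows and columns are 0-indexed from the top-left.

The receptive field on the input at this output position is [-3 5 / 5 3]. Elementwise product with the kernel and sum: 5·-1 + 3·-2.

-11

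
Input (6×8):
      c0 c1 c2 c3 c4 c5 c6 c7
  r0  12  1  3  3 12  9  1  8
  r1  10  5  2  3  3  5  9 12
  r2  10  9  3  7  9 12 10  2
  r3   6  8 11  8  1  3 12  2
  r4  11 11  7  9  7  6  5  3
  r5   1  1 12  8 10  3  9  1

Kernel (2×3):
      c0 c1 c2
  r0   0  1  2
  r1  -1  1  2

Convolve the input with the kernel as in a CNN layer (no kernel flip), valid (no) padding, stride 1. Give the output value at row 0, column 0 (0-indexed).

6

The receptive field on the input at this output position is [12 1 3 / 10 5 2]. Elementwise product with the kernel and sum: 1·1 + 3·2 + 10·-1 + 5·1 + 2·2.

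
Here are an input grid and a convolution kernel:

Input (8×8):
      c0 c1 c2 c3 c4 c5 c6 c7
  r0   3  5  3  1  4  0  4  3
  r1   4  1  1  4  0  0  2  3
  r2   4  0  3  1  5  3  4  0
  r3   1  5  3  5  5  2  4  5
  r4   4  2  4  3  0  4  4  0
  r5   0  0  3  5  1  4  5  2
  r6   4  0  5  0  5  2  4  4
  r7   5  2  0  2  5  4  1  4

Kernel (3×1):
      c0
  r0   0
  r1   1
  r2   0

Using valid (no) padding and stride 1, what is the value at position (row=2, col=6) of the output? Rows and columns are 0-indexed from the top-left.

The receptive field on the input at this output position is [4 / 4 / 4]. Elementwise product with the kernel and sum: 4·1.

4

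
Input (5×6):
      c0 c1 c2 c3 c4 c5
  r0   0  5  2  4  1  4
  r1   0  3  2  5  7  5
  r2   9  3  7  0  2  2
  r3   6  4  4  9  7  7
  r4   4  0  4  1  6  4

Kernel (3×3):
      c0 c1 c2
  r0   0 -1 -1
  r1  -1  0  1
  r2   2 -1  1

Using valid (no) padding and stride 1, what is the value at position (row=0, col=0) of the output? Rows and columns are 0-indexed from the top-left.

The receptive field on the input at this output position is [0 5 2 / 0 3 2 / 9 3 7]. Elementwise product with the kernel and sum: 5·-1 + 2·-1 + 0·-1 + 2·1 + 9·2 + 3·-1 + 7·1.

17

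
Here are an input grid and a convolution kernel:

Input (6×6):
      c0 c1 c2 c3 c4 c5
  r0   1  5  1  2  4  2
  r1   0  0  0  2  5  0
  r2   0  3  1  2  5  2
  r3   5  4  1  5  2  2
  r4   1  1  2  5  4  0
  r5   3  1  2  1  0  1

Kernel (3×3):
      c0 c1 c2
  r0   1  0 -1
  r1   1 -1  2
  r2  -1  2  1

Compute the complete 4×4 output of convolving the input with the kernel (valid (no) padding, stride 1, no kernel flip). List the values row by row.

7 8 13 7
3 7 15 4
5 22 8 10
9 12 4 4

Output[0,0]: The receptive field on the input at this output position is [1 5 1 / 0 0 0 / 0 3 1]. Elementwise product with the kernel and sum: 1·1 + 1·-1 + 0·1 + 0·-1 + 0·2 + 0·-1 + 3·2 + 1·1.
Output[0,1]: The receptive field on the input at this output position is [5 1 2 / 0 0 2 / 3 1 2]. Elementwise product with the kernel and sum: 5·1 + 2·-1 + 0·1 + 0·-1 + 2·2 + 3·-1 + 1·2 + 2·1.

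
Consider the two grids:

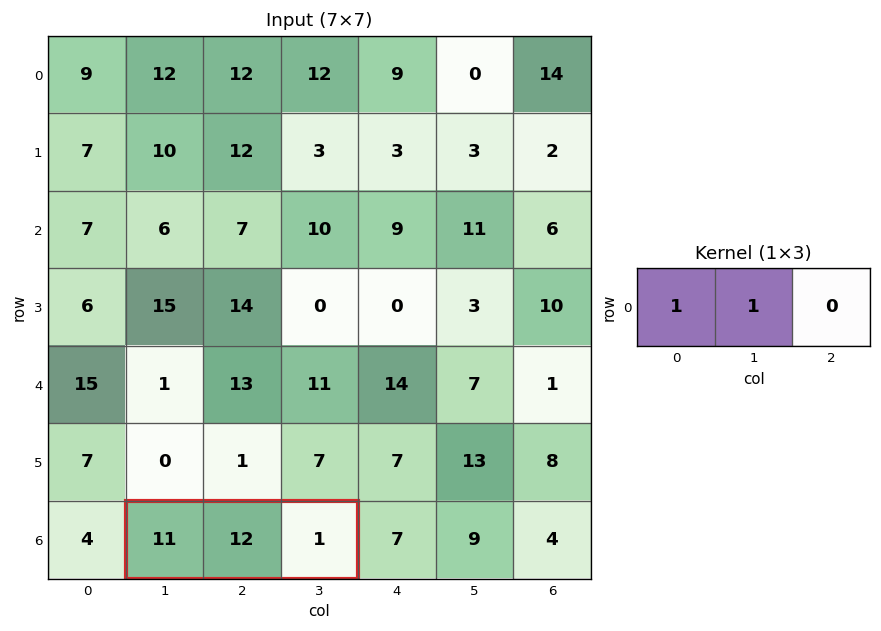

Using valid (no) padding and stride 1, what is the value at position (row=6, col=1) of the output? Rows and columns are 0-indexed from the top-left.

23

The receptive field on the input at this output position is [11 12 1]. Elementwise product with the kernel and sum: 11·1 + 12·1.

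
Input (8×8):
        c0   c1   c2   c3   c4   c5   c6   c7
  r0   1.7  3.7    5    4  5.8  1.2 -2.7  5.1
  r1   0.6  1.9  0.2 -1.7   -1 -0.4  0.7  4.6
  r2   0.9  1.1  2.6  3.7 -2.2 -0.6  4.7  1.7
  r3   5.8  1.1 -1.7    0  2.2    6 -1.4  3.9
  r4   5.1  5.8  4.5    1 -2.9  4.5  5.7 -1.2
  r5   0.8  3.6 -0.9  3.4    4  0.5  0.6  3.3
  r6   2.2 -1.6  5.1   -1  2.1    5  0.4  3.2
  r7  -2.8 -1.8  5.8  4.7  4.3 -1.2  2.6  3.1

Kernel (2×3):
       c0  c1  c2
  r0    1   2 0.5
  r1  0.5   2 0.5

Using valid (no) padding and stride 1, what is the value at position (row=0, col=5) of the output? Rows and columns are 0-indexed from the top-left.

The receptive field on the input at this output position is [1.2 -2.7 5.1 / -0.4 0.7 4.6]. Elementwise product with the kernel and sum: 1.2·1 + -2.7·2 + 5.1·0.5 + -0.4·0.5 + 0.7·2 + 4.6·0.5.

1.85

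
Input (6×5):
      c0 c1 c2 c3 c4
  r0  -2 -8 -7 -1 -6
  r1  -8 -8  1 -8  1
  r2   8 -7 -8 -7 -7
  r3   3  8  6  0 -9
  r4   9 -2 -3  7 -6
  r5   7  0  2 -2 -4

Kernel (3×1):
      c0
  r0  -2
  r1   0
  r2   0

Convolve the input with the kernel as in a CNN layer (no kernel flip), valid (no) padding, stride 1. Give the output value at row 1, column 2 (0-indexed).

The receptive field on the input at this output position is [1 / -8 / 6]. Elementwise product with the kernel and sum: 1·-2.

-2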